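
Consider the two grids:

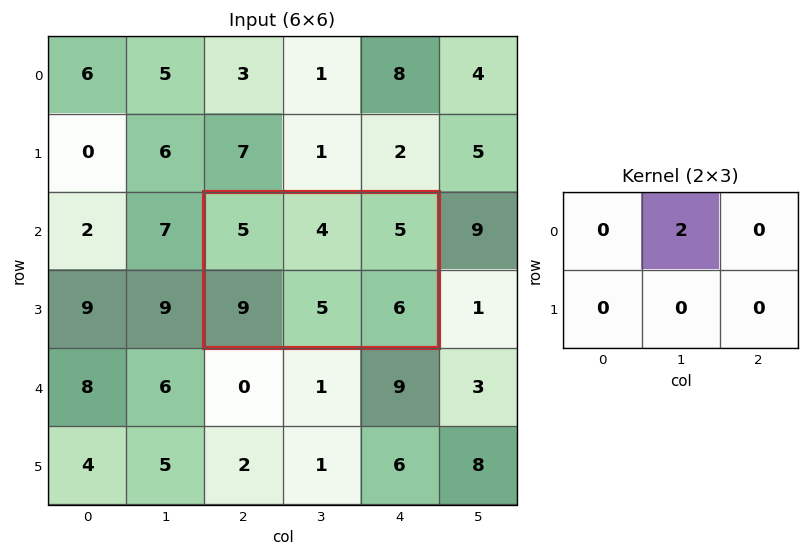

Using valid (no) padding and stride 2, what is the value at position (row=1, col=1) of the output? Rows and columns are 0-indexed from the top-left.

The receptive field on the input at this output position is [5 4 5 / 9 5 6]. Elementwise product with the kernel and sum: 4·2.

8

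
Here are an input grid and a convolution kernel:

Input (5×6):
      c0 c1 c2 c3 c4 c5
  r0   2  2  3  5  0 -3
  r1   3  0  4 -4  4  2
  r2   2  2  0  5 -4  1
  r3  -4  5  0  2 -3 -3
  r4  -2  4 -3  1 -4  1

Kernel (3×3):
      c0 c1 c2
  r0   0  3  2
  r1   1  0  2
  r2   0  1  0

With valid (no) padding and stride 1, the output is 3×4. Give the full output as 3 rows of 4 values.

25 11 32 -10
15 16 -10 20
6 16 2 -18

Output[0,0]: The receptive field on the input at this output position is [2 2 3 / 3 0 4 / 2 2 0]. Elementwise product with the kernel and sum: 2·3 + 3·2 + 3·1 + 4·2 + 2·1.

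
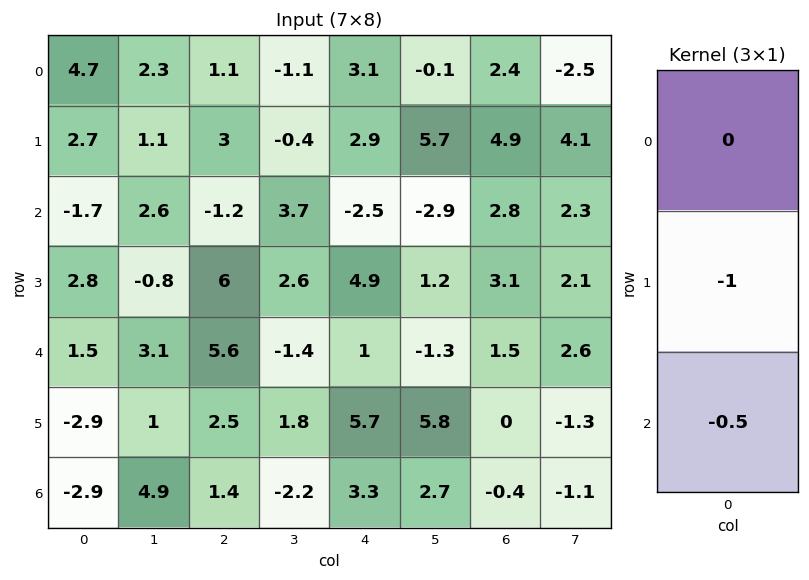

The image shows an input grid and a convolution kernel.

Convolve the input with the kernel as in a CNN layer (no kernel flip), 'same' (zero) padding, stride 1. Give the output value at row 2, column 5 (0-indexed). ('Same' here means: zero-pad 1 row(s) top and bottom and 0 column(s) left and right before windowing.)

2.3

The receptive field on the zero-padded input at this output position is [5.7 / -2.9 / 1.2]. Elementwise product with the kernel and sum: -2.9·-1 + 1.2·-0.5.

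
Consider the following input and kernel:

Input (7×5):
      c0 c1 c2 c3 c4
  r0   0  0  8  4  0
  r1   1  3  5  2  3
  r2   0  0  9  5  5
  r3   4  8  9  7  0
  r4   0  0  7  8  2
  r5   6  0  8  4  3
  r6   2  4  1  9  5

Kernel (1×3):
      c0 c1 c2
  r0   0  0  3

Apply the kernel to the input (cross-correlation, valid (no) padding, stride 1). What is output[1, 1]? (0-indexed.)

6

The receptive field on the input at this output position is [3 5 2]. Elementwise product with the kernel and sum: 2·3.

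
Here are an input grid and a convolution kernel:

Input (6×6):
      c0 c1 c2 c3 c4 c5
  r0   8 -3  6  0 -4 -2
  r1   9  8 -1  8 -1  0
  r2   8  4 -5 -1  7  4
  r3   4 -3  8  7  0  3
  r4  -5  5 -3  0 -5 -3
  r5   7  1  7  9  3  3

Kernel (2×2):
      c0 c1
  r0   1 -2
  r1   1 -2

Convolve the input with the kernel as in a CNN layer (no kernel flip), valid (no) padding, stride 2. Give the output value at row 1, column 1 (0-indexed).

The receptive field on the input at this output position is [-5 -1 / 8 7]. Elementwise product with the kernel and sum: -5·1 + -1·-2 + 8·1 + 7·-2.

-9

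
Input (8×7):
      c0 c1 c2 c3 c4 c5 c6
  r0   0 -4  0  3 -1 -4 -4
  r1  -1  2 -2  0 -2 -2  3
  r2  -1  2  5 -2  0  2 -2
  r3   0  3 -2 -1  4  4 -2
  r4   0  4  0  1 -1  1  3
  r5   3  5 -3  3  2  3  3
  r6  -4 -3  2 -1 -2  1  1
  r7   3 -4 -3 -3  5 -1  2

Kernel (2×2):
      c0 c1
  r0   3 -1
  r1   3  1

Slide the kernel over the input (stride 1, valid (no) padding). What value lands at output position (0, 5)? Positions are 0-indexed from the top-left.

The receptive field on the input at this output position is [-4 -4 / -2 3]. Elementwise product with the kernel and sum: -4·3 + -4·-1 + -2·3 + 3·1.

-11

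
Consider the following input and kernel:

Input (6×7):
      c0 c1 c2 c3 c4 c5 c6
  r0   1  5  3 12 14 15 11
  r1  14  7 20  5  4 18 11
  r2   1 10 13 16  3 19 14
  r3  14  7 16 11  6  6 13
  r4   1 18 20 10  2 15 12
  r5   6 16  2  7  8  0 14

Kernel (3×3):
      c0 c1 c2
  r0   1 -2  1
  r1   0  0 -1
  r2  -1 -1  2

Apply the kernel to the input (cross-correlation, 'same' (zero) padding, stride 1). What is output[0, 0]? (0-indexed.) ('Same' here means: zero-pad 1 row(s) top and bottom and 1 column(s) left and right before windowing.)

The receptive field on the zero-padded input at this output position is [0 0 0 / 0 1 5 / 0 14 7]. Elementwise product with the kernel and sum: 0·1 + 0·-2 + 0·1 + 5·-1 + 0·-1 + 14·-1 + 7·2.

-5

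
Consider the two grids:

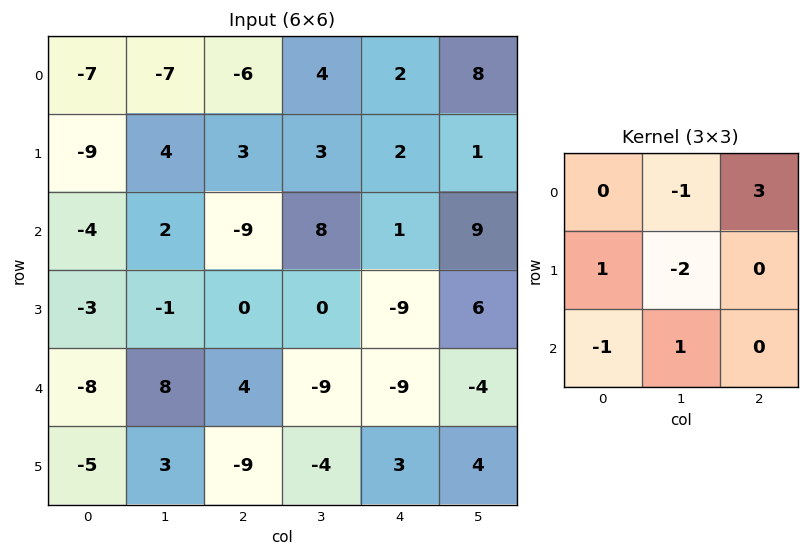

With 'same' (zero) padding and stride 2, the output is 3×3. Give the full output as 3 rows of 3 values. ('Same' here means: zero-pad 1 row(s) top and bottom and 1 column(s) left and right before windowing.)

Output[0,0]: The receptive field on the zero-padded input at this output position is [0 0 0 / 0 -7 -7 / 0 -9 4]. Elementwise product with the kernel and sum: 0·-1 + 0·3 + 0·1 + -7·-2 + 0·-1 + -9·1.
Output[0,1]: The receptive field on the zero-padded input at this output position is [0 0 0 / -7 -6 4 / 4 3 3]. Elementwise product with the kernel and sum: 0·-1 + 0·3 + -7·1 + -6·-2 + 4·-1 + 3·1.

5 4 -1
26 27 -2
11 -12 43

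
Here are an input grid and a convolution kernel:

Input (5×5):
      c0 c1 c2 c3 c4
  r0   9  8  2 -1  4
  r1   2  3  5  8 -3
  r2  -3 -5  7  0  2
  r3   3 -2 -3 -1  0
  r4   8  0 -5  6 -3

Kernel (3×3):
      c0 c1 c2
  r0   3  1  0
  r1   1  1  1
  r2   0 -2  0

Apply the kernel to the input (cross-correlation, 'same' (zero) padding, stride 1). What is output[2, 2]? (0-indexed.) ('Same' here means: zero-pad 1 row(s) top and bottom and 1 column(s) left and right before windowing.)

22

The receptive field on the zero-padded input at this output position is [3 5 8 / -5 7 0 / -2 -3 -1]. Elementwise product with the kernel and sum: 3·3 + 5·1 + -5·1 + 7·1 + 0·1 + -3·-2.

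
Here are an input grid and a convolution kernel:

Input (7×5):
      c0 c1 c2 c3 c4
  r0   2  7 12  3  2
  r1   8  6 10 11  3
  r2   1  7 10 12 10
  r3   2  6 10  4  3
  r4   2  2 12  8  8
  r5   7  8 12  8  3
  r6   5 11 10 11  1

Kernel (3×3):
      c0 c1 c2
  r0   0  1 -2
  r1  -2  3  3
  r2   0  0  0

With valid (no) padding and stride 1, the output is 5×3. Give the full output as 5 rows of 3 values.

15 57 21
35 40 51
31 16 -7
24 58 22
24 40 1

Output[0,0]: The receptive field on the input at this output position is [2 7 12 / 8 6 10 / 1 7 10]. Elementwise product with the kernel and sum: 7·1 + 12·-2 + 8·-2 + 6·3 + 10·3.
Output[0,1]: The receptive field on the input at this output position is [7 12 3 / 6 10 11 / 7 10 12]. Elementwise product with the kernel and sum: 12·1 + 3·-2 + 6·-2 + 10·3 + 11·3.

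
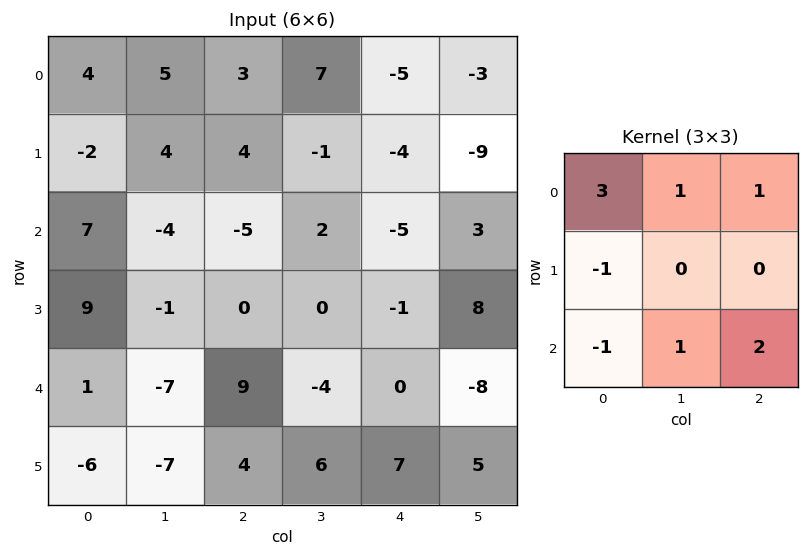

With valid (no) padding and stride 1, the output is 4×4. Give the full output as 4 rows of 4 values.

1 24 4 13
-15 20 10 -3
13 -6 -31 -8
32 27 6 22

Output[0,0]: The receptive field on the input at this output position is [4 5 3 / -2 4 4 / 7 -4 -5]. Elementwise product with the kernel and sum: 4·3 + 5·1 + 3·1 + -2·-1 + 7·-1 + -4·1 + -5·2.
Output[0,1]: The receptive field on the input at this output position is [5 3 7 / 4 4 -1 / -4 -5 2]. Elementwise product with the kernel and sum: 5·3 + 3·1 + 7·1 + 4·-1 + -4·-1 + -5·1 + 2·2.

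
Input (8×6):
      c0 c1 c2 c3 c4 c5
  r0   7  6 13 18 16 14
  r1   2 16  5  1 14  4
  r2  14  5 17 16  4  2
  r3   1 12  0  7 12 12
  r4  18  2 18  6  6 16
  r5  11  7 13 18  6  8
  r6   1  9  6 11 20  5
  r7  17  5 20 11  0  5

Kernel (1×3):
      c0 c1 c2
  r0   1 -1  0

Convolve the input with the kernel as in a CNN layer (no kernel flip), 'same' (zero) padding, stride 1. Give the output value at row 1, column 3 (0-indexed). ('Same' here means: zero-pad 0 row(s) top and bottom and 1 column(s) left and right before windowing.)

The receptive field on the zero-padded input at this output position is [5 1 14]. Elementwise product with the kernel and sum: 5·1 + 1·-1.

4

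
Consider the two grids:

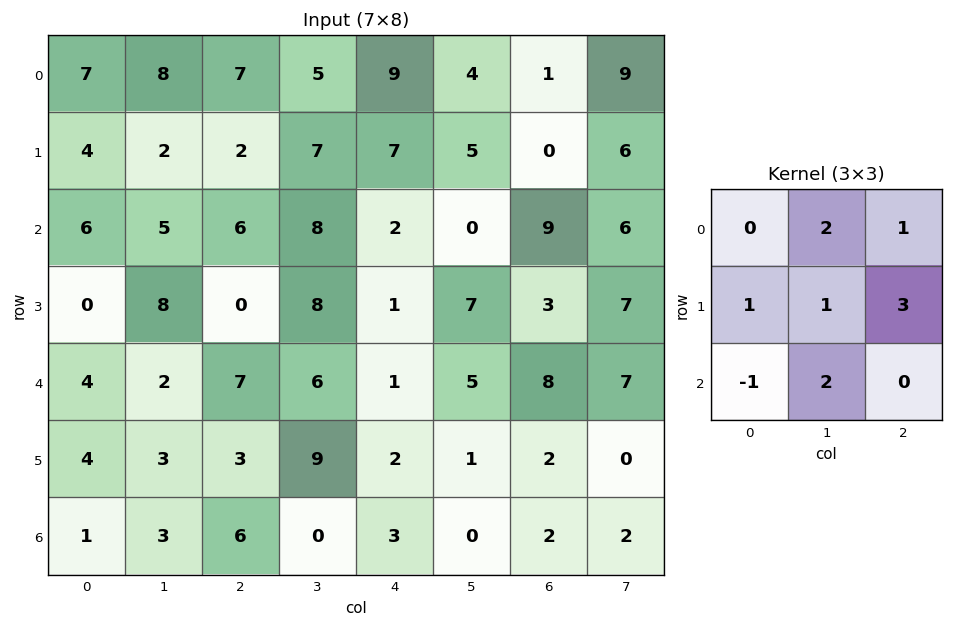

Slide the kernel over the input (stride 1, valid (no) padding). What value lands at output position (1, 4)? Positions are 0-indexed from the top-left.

52

The receptive field on the input at this output position is [7 5 0 / 2 0 9 / 1 7 3]. Elementwise product with the kernel and sum: 5·2 + 0·1 + 2·1 + 0·1 + 9·3 + 1·-1 + 7·2.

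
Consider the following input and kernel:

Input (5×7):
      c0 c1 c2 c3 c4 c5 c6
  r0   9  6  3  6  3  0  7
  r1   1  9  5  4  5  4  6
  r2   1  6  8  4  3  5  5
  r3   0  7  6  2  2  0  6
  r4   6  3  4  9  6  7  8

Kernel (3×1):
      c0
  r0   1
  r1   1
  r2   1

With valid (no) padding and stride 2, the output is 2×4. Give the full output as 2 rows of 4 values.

Output[0,0]: The receptive field on the input at this output position is [9 / 1 / 1]. Elementwise product with the kernel and sum: 9·1 + 1·1 + 1·1.

11 16 11 18
7 18 11 19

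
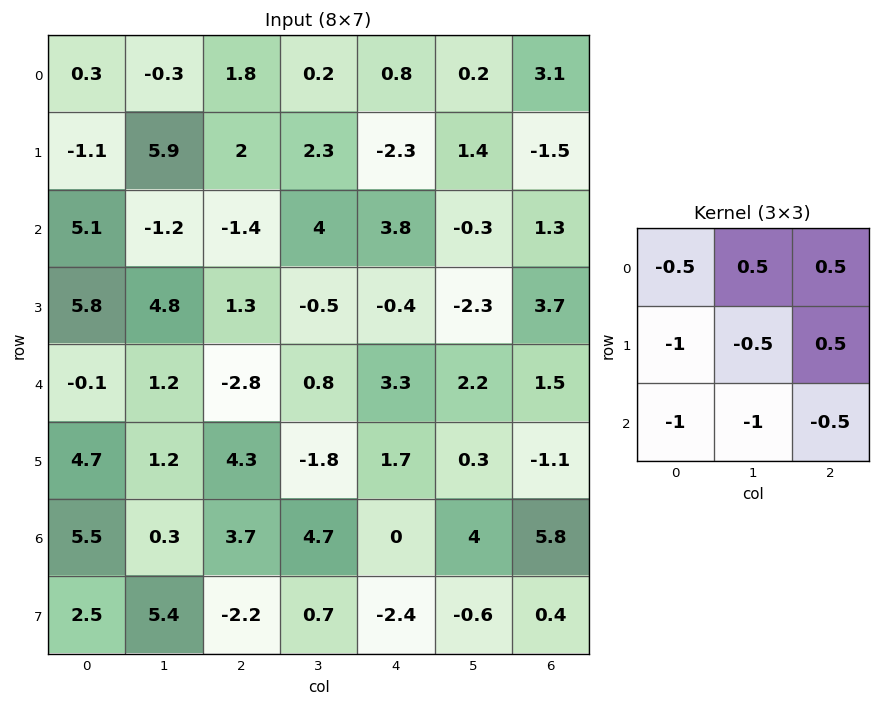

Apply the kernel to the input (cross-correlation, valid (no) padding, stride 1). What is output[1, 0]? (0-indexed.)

-11.95

The receptive field on the input at this output position is [-1.1 5.9 2 / 5.1 -1.2 -1.4 / 5.8 4.8 1.3]. Elementwise product with the kernel and sum: -1.1·-0.5 + 5.9·0.5 + 2·0.5 + 5.1·-1 + -1.2·-0.5 + -1.4·0.5 + 5.8·-1 + 4.8·-1 + 1.3·-0.5.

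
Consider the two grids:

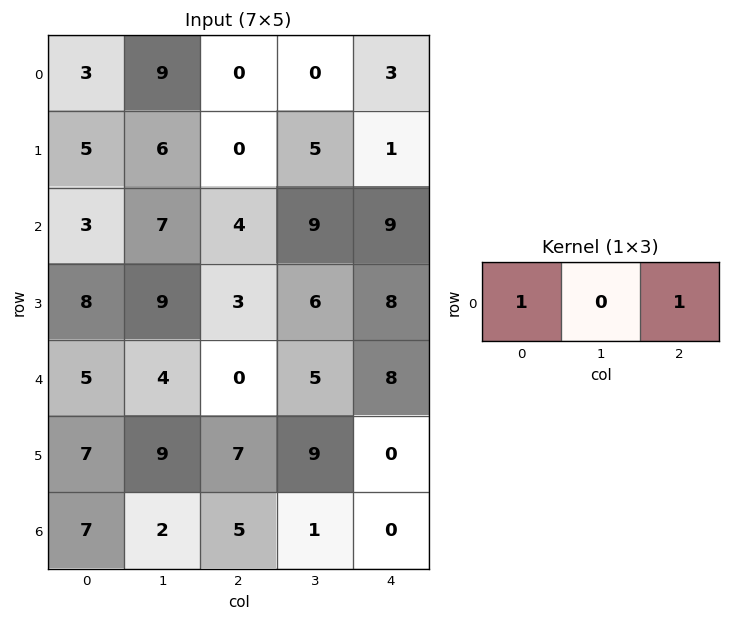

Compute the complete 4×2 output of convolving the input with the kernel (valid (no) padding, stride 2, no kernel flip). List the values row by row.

3 3
7 13
5 8
12 5

Output[0,0]: The receptive field on the input at this output position is [3 9 0]. Elementwise product with the kernel and sum: 3·1 + 0·1.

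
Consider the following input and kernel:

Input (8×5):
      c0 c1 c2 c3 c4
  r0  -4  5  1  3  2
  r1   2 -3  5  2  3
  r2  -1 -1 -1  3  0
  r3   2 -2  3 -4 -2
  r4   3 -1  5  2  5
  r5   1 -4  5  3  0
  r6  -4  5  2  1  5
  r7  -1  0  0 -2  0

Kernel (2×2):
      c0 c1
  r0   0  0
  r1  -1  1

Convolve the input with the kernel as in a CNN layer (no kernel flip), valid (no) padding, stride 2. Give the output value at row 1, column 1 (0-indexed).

The receptive field on the input at this output position is [-1 3 / 3 -4]. Elementwise product with the kernel and sum: 3·-1 + -4·1.

-7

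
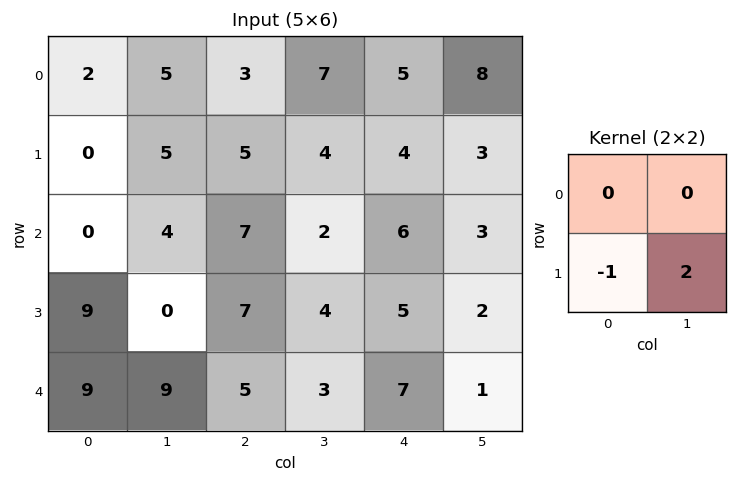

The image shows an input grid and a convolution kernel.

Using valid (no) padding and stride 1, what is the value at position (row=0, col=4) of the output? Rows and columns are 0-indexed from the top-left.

2

The receptive field on the input at this output position is [5 8 / 4 3]. Elementwise product with the kernel and sum: 4·-1 + 3·2.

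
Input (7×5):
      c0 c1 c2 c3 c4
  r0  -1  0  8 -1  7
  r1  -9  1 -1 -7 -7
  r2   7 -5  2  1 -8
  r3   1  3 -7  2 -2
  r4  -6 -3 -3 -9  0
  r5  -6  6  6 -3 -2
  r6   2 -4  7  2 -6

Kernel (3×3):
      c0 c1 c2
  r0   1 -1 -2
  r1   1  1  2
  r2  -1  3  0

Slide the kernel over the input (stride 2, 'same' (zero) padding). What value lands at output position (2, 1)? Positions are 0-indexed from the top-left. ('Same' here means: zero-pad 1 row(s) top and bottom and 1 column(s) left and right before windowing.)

The receptive field on the zero-padded input at this output position is [3 -7 2 / -3 -3 -9 / 6 6 -3]. Elementwise product with the kernel and sum: 3·1 + -7·-1 + 2·-2 + -3·1 + -3·1 + -9·2 + 6·-1 + 6·3.

-6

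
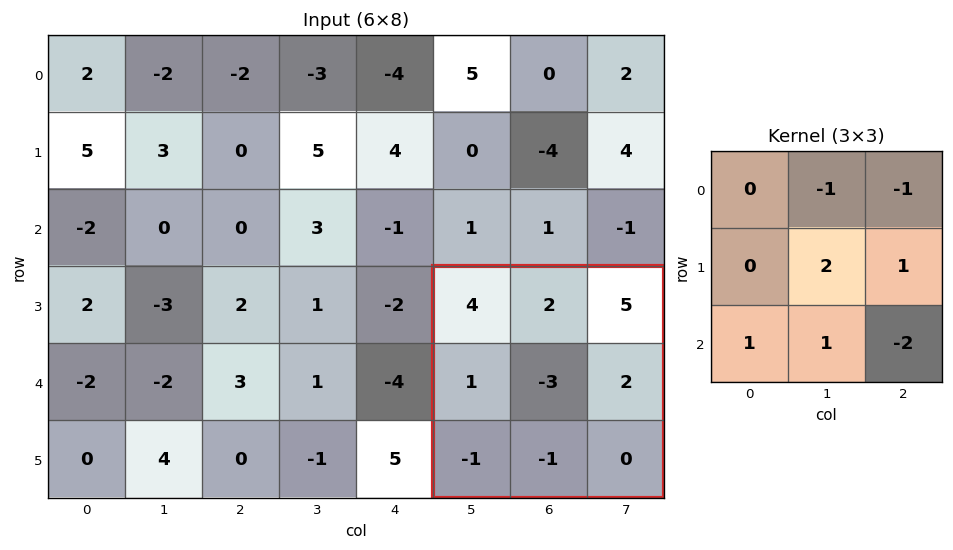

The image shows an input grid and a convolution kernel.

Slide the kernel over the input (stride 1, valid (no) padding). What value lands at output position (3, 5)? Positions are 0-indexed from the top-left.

-13

The receptive field on the input at this output position is [4 2 5 / 1 -3 2 / -1 -1 0]. Elementwise product with the kernel and sum: 2·-1 + 5·-1 + -3·2 + 2·1 + -1·1 + -1·1 + 0·-2.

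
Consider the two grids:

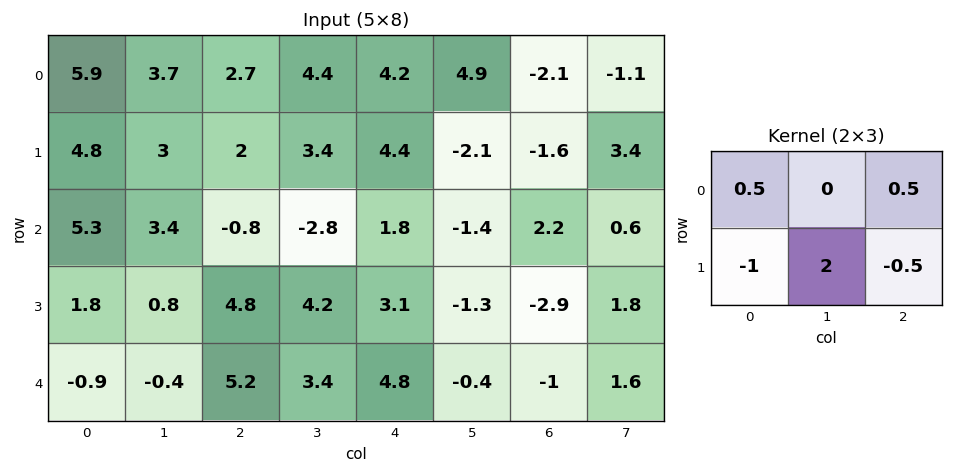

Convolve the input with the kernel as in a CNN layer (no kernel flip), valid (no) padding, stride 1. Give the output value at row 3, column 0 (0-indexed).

0.8

The receptive field on the input at this output position is [1.8 0.8 4.8 / -0.9 -0.4 5.2]. Elementwise product with the kernel and sum: 1.8·0.5 + 4.8·0.5 + -0.9·-1 + -0.4·2 + 5.2·-0.5.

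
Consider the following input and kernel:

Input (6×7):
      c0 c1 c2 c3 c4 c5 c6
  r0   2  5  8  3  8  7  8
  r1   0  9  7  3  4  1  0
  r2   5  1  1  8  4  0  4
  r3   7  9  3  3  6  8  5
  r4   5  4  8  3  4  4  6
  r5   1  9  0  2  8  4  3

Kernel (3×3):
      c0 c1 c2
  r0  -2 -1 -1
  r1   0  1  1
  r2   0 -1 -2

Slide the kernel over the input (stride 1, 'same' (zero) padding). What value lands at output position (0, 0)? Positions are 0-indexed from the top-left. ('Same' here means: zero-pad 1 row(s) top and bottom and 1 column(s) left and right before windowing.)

-11

The receptive field on the zero-padded input at this output position is [0 0 0 / 0 2 5 / 0 0 9]. Elementwise product with the kernel and sum: 0·-2 + 0·-1 + 0·-1 + 2·1 + 5·1 + 0·-1 + 9·-2.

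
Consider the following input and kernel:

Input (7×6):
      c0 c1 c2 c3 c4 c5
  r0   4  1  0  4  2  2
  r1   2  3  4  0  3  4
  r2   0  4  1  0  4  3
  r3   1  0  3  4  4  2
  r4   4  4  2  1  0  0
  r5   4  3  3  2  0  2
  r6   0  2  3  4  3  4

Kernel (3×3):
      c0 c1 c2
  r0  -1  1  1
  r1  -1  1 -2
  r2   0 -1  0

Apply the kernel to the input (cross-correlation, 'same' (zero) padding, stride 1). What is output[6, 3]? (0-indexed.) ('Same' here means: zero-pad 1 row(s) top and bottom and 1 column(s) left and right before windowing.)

The receptive field on the zero-padded input at this output position is [3 2 0 / 3 4 3 / 0 0 0]. Elementwise product with the kernel and sum: 3·-1 + 2·1 + 0·1 + 3·-1 + 4·1 + 3·-2 + 0·-1.

-6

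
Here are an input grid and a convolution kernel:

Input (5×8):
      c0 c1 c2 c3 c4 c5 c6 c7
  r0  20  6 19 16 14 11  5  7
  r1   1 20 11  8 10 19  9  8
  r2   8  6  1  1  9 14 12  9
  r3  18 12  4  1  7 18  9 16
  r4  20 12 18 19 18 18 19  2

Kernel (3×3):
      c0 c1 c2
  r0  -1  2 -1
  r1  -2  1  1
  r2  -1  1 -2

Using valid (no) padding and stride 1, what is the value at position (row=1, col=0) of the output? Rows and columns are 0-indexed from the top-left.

5

The receptive field on the input at this output position is [1 20 11 / 8 6 1 / 18 12 4]. Elementwise product with the kernel and sum: 1·-1 + 20·2 + 11·-1 + 8·-2 + 6·1 + 1·1 + 18·-1 + 12·1 + 4·-2.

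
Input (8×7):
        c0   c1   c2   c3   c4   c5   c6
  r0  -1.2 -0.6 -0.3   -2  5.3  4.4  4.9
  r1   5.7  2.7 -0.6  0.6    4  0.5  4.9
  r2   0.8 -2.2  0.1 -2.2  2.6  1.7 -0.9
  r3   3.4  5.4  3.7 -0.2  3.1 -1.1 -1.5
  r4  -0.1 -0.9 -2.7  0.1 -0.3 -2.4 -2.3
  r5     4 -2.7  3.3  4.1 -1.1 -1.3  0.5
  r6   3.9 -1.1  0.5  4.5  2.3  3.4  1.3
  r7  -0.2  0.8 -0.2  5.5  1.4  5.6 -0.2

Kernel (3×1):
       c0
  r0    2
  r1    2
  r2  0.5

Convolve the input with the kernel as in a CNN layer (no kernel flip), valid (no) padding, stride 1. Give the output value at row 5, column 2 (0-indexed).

The receptive field on the input at this output position is [3.3 / 0.5 / -0.2]. Elementwise product with the kernel and sum: 3.3·2 + 0.5·2 + -0.2·0.5.

7.5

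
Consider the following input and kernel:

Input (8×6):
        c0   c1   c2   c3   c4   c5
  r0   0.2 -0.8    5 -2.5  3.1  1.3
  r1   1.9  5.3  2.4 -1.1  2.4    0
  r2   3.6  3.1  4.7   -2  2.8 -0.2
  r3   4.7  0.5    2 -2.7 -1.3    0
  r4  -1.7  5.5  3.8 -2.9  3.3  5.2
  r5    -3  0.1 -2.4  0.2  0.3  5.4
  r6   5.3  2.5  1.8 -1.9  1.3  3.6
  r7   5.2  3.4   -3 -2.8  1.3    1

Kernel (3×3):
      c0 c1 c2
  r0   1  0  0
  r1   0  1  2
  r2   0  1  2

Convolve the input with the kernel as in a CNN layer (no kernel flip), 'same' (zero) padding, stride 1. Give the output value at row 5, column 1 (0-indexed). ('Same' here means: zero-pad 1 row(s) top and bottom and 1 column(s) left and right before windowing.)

-0.3

The receptive field on the zero-padded input at this output position is [-1.7 5.5 3.8 / -3 0.1 -2.4 / 5.3 2.5 1.8]. Elementwise product with the kernel and sum: -1.7·1 + 0.1·1 + -2.4·2 + 2.5·1 + 1.8·2.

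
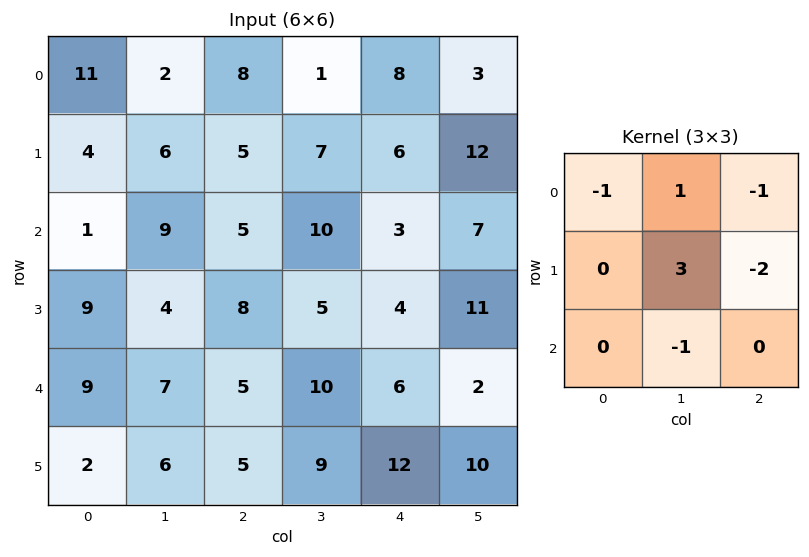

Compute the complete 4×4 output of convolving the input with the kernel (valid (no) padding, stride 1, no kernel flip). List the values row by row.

-18 1 -16 -5
10 -21 15 -22
-8 -5 -1 -30
-8 -11 2 -10

Output[0,0]: The receptive field on the input at this output position is [11 2 8 / 4 6 5 / 1 9 5]. Elementwise product with the kernel and sum: 11·-1 + 2·1 + 8·-1 + 6·3 + 5·-2 + 9·-1.
Output[0,1]: The receptive field on the input at this output position is [2 8 1 / 6 5 7 / 9 5 10]. Elementwise product with the kernel and sum: 2·-1 + 8·1 + 1·-1 + 5·3 + 7·-2 + 5·-1.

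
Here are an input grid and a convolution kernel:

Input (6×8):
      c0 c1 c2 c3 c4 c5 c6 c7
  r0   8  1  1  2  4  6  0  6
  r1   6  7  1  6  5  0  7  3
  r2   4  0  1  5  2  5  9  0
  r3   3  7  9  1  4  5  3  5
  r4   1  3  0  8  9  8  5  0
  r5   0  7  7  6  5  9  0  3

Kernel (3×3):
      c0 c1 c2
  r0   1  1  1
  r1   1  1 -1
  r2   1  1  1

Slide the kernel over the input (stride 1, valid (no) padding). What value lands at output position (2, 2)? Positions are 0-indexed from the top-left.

The receptive field on the input at this output position is [1 5 2 / 9 1 4 / 0 8 9]. Elementwise product with the kernel and sum: 1·1 + 5·1 + 2·1 + 9·1 + 1·1 + 4·-1 + 0·1 + 8·1 + 9·1.

31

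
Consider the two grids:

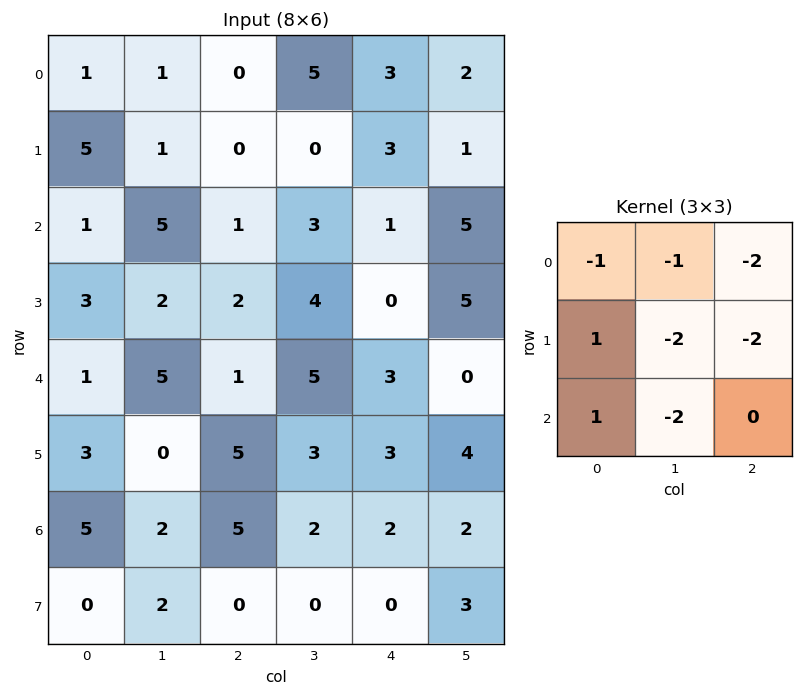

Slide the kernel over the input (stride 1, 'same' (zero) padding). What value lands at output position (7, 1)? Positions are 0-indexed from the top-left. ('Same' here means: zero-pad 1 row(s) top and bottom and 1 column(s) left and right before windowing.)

-21

The receptive field on the zero-padded input at this output position is [5 2 5 / 0 2 0 / 0 0 0]. Elementwise product with the kernel and sum: 5·-1 + 2·-1 + 5·-2 + 0·1 + 2·-2 + 0·-2 + 0·1 + 0·-2.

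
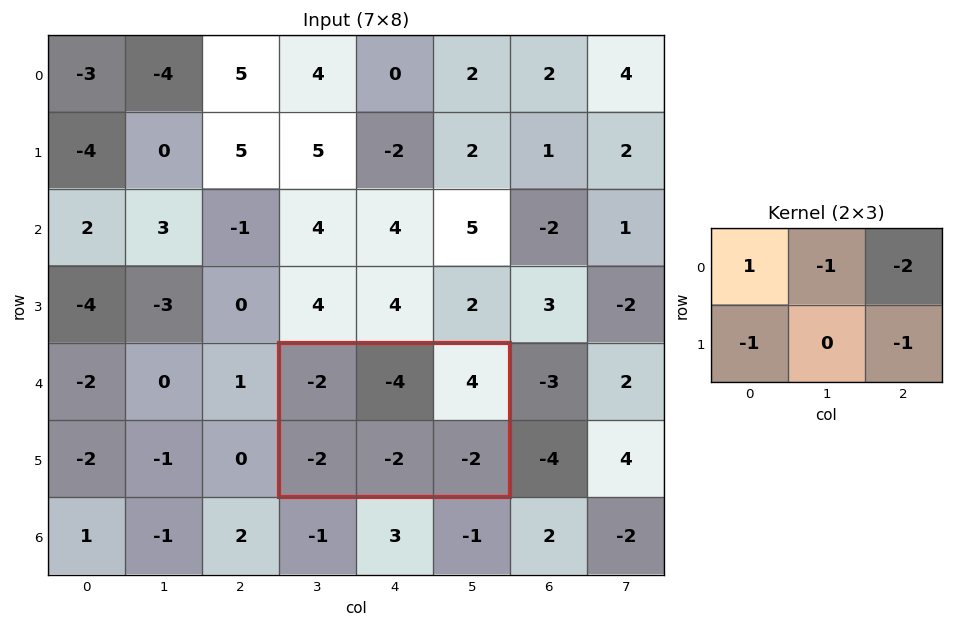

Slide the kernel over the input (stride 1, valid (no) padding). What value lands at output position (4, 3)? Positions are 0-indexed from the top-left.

-2

The receptive field on the input at this output position is [-2 -4 4 / -2 -2 -2]. Elementwise product with the kernel and sum: -2·1 + -4·-1 + 4·-2 + -2·-1 + -2·-1.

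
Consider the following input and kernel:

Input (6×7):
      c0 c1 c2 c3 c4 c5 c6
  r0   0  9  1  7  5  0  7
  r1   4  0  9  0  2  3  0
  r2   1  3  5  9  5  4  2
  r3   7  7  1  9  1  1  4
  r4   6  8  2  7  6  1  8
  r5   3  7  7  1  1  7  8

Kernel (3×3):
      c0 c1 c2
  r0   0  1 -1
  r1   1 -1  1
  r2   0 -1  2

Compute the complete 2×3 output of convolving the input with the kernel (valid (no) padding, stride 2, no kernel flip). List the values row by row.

28 14 -8
-5 2 21

Output[0,0]: The receptive field on the input at this output position is [0 9 1 / 4 0 9 / 1 3 5]. Elementwise product with the kernel and sum: 9·1 + 1·-1 + 4·1 + 0·-1 + 9·1 + 3·-1 + 5·2.
Output[0,1]: The receptive field on the input at this output position is [1 7 5 / 9 0 2 / 5 9 5]. Elementwise product with the kernel and sum: 7·1 + 5·-1 + 9·1 + 0·-1 + 2·1 + 9·-1 + 5·2.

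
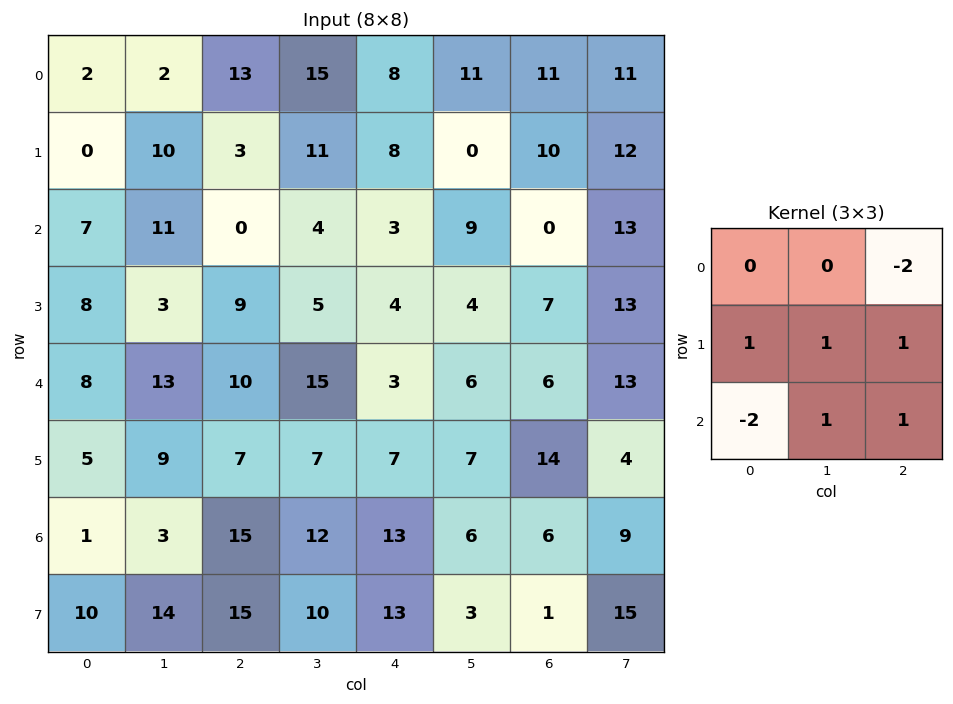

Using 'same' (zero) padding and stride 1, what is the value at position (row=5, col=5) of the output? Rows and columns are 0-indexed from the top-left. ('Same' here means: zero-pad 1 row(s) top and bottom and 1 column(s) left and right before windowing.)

The receptive field on the zero-padded input at this output position is [3 6 6 / 7 7 14 / 13 6 6]. Elementwise product with the kernel and sum: 6·-2 + 7·1 + 7·1 + 14·1 + 13·-2 + 6·1 + 6·1.

2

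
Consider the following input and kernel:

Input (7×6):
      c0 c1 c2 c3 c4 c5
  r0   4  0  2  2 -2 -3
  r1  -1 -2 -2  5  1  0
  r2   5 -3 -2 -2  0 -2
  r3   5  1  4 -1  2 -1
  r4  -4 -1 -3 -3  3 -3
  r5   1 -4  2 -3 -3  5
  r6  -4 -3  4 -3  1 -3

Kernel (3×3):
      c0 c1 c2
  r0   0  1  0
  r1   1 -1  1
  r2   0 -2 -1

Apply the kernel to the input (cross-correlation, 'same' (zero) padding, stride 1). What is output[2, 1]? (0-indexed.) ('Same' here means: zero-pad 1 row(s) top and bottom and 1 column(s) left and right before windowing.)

The receptive field on the zero-padded input at this output position is [-1 -2 -2 / 5 -3 -2 / 5 1 4]. Elementwise product with the kernel and sum: -2·1 + 5·1 + -3·-1 + -2·1 + 1·-2 + 4·-1.

-2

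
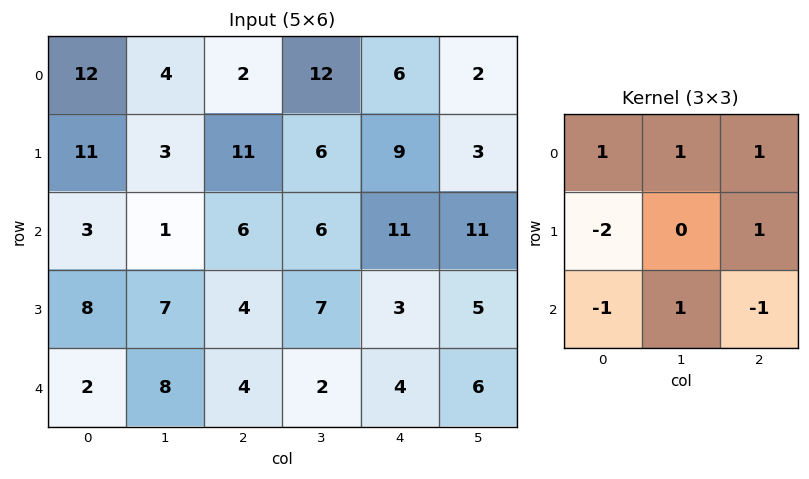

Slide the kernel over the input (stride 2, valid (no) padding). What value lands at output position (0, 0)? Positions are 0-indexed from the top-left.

The receptive field on the input at this output position is [12 4 2 / 11 3 11 / 3 1 6]. Elementwise product with the kernel and sum: 12·1 + 4·1 + 2·1 + 11·-2 + 11·1 + 3·-1 + 1·1 + 6·-1.

-1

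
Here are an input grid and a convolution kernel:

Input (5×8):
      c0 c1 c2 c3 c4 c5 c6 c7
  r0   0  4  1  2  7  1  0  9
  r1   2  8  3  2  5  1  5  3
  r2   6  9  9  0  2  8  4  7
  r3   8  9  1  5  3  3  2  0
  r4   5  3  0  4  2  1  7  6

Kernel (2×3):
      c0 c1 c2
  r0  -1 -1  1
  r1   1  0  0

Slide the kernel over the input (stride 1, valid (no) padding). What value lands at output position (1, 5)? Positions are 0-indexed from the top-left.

5

The receptive field on the input at this output position is [1 5 3 / 8 4 7]. Elementwise product with the kernel and sum: 1·-1 + 5·-1 + 3·1 + 8·1.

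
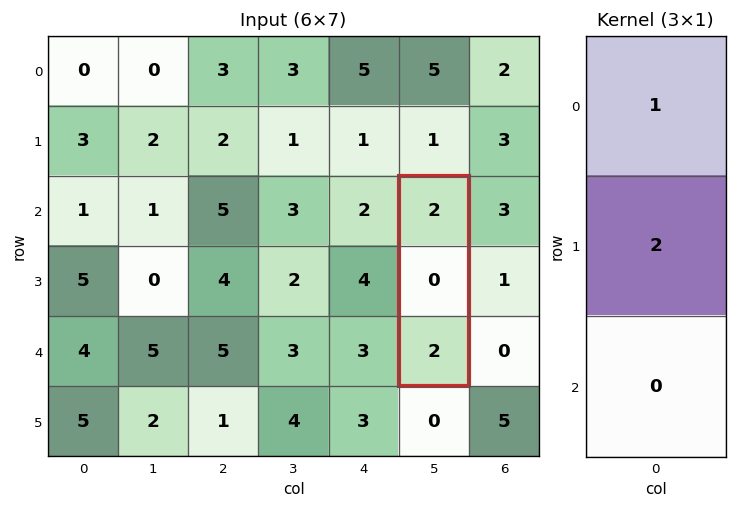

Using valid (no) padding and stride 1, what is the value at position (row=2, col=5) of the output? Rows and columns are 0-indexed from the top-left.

The receptive field on the input at this output position is [2 / 0 / 2]. Elementwise product with the kernel and sum: 2·1 + 0·2.

2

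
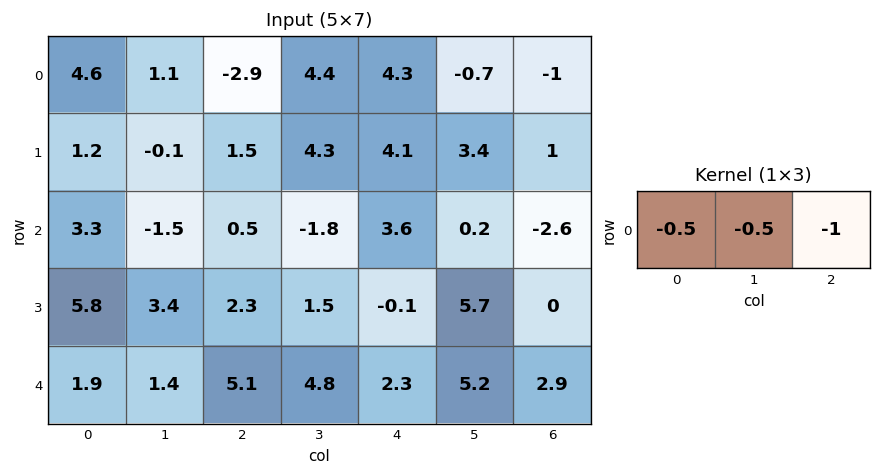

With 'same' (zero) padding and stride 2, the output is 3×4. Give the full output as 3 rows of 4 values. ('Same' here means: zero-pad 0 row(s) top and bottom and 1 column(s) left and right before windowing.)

-3.4 -3.5 -3.65 0.85
-0.15 2.3 -1.1 1.2
-2.35 -8.05 -8.75 -4.05

Output[0,0]: The receptive field on the zero-padded input at this output position is [0 4.6 1.1]. Elementwise product with the kernel and sum: 0·-0.5 + 4.6·-0.5 + 1.1·-1.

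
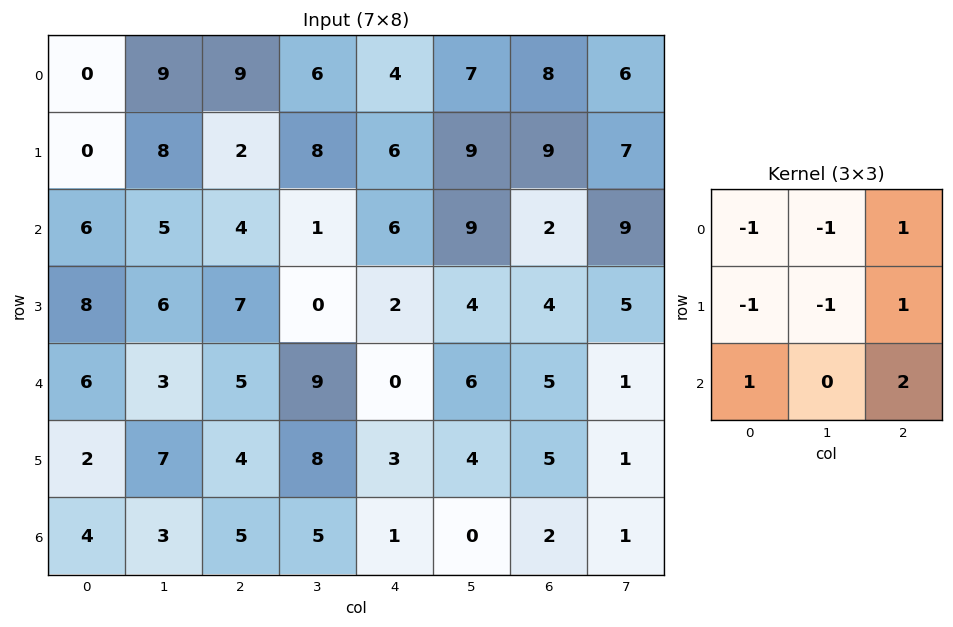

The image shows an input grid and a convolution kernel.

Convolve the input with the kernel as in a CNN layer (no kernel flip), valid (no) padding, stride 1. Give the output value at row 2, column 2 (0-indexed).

1

The receptive field on the input at this output position is [4 1 6 / 7 0 2 / 5 9 0]. Elementwise product with the kernel and sum: 4·-1 + 1·-1 + 6·1 + 7·-1 + 0·-1 + 2·1 + 5·1 + 0·2.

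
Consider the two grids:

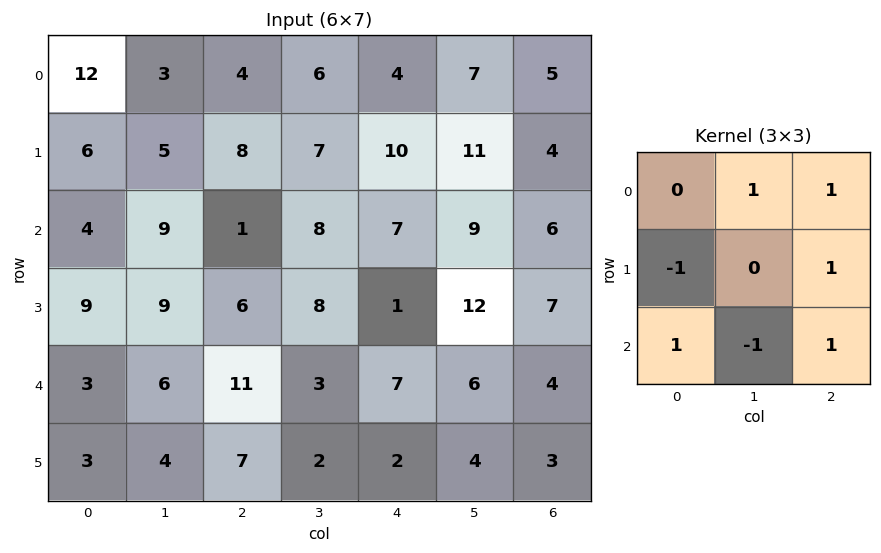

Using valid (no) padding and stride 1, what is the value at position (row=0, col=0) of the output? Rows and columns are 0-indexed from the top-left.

5

The receptive field on the input at this output position is [12 3 4 / 6 5 8 / 4 9 1]. Elementwise product with the kernel and sum: 3·1 + 4·1 + 6·-1 + 8·1 + 4·1 + 9·-1 + 1·1.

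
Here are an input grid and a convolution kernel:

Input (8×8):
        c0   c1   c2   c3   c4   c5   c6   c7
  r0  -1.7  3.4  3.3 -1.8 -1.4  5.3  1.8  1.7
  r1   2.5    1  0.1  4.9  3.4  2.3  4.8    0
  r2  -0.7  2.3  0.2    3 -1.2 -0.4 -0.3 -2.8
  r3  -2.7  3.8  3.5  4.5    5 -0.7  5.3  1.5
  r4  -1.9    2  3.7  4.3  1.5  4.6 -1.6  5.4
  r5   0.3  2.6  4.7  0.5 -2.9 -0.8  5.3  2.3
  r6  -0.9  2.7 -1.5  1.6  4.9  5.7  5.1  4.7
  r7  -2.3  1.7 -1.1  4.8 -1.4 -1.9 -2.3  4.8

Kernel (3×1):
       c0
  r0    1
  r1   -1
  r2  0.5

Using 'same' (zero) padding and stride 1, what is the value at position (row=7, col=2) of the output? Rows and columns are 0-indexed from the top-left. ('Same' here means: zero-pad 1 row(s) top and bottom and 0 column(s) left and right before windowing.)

The receptive field on the zero-padded input at this output position is [-1.5 / -1.1 / 0]. Elementwise product with the kernel and sum: -1.5·1 + -1.1·-1 + 0·0.5.

-0.4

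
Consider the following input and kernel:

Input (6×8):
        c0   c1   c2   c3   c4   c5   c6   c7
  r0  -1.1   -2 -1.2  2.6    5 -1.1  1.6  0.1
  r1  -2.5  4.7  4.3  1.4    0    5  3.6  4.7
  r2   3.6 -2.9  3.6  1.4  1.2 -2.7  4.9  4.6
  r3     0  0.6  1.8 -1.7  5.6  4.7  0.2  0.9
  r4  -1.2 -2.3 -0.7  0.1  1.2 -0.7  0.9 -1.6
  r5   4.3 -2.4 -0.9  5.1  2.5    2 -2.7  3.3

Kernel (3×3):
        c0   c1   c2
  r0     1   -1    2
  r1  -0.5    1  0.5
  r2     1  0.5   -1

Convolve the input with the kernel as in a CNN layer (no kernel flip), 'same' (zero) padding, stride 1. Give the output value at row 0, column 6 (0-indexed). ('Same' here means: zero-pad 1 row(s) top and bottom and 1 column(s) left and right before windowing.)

The receptive field on the zero-padded input at this output position is [0 0 0 / -1.1 1.6 0.1 / 5 3.6 4.7]. Elementwise product with the kernel and sum: 0·1 + 0·-1 + 0·2 + -1.1·-0.5 + 1.6·1 + 0.1·0.5 + 5·1 + 3.6·0.5 + 4.7·-1.

4.3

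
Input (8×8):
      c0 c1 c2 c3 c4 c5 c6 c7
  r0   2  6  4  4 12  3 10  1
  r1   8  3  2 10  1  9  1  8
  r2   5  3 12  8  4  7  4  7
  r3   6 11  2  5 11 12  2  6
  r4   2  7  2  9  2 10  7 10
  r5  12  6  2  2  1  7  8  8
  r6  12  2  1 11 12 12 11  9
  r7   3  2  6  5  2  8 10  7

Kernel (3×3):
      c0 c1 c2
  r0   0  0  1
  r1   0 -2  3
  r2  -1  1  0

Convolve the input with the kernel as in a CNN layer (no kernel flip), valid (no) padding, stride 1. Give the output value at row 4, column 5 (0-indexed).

The receptive field on the input at this output position is [10 7 10 / 7 8 8 / 12 11 9]. Elementwise product with the kernel and sum: 10·1 + 8·-2 + 8·3 + 12·-1 + 11·1.

17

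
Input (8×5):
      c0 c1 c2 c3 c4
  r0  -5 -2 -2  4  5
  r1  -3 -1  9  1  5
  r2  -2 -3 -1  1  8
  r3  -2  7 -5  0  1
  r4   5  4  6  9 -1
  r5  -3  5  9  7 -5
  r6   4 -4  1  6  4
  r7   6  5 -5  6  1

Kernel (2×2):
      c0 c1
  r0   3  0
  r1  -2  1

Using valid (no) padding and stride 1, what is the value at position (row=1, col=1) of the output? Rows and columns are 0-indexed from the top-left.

2

The receptive field on the input at this output position is [-1 9 / -3 -1]. Elementwise product with the kernel and sum: -1·3 + -3·-2 + -1·1.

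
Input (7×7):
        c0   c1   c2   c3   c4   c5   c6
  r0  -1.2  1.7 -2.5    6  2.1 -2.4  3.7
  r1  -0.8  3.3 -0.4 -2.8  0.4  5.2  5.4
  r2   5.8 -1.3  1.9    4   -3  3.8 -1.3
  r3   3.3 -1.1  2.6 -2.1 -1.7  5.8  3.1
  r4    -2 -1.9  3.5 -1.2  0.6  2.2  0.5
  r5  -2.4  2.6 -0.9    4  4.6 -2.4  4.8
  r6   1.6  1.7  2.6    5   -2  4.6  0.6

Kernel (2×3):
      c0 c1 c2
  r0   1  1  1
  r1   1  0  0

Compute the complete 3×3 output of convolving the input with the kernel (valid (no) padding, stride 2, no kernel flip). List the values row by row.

-2.8 5.2 3.8
9.7 5.5 -2.2
-2.8 2 7.9

Output[0,0]: The receptive field on the input at this output position is [-1.2 1.7 -2.5 / -0.8 3.3 -0.4]. Elementwise product with the kernel and sum: -1.2·1 + 1.7·1 + -2.5·1 + -0.8·1.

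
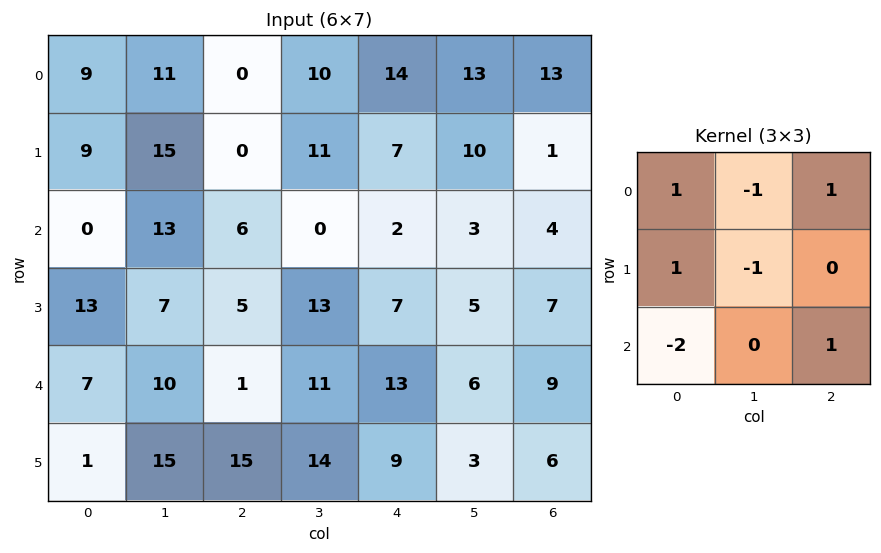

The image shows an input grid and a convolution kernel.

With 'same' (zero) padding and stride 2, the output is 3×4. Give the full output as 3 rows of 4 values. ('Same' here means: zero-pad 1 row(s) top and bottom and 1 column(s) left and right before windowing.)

Output[0,0]: The receptive field on the zero-padded input at this output position is [0 0 0 / 0 9 11 / 0 9 15]. Elementwise product with the kernel and sum: 0·1 + 0·-1 + 0·1 + 0·1 + 9·-1 + 0·-2 + 15·1.
Output[0,1]: The receptive field on the zero-padded input at this output position is [0 0 0 / 11 0 10 / 15 0 11]. Elementwise product with the kernel and sum: 0·1 + 0·-1 + 0·1 + 11·1 + 0·-1 + 15·-2 + 11·1.

6 -8 -16 -20
13 32 -9 -2
2 8 -16 -11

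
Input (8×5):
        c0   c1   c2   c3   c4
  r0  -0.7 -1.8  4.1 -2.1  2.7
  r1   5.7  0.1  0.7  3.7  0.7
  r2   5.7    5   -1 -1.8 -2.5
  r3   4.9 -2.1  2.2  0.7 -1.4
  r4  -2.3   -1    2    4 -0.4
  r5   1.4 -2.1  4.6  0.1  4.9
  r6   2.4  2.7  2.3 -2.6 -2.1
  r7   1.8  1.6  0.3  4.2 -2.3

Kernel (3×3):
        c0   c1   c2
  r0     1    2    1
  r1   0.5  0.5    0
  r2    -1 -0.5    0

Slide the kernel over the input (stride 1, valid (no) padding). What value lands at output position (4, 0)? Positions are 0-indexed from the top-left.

-6.4

The receptive field on the input at this output position is [-2.3 -1 2 / 1.4 -2.1 4.6 / 2.4 2.7 2.3]. Elementwise product with the kernel and sum: -2.3·1 + -1·2 + 2·1 + 1.4·0.5 + -2.1·0.5 + 2.4·-1 + 2.7·-0.5.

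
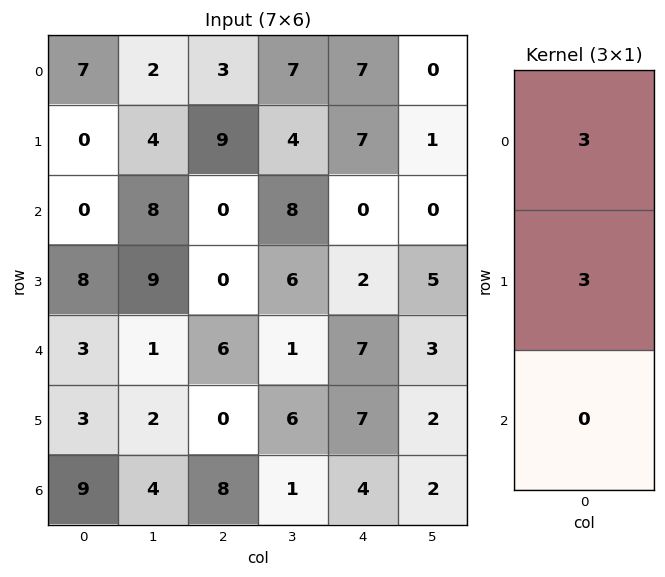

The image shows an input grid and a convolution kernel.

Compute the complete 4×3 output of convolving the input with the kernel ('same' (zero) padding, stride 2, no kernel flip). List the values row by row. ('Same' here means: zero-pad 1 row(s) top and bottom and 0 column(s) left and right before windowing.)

Output[0,0]: The receptive field on the zero-padded input at this output position is [0 / 7 / 0]. Elementwise product with the kernel and sum: 0·3 + 7·3.
Output[0,1]: The receptive field on the zero-padded input at this output position is [0 / 3 / 9]. Elementwise product with the kernel and sum: 0·3 + 3·3.

21 9 21
0 27 21
33 18 27
36 24 33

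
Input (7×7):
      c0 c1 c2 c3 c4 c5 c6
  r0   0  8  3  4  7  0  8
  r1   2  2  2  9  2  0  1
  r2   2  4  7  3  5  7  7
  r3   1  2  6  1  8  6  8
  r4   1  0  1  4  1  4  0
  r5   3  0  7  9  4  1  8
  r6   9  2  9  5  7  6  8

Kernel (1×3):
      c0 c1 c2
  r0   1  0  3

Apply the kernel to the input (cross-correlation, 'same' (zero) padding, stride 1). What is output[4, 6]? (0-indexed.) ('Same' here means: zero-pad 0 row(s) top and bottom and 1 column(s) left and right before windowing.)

The receptive field on the zero-padded input at this output position is [4 0 0]. Elementwise product with the kernel and sum: 4·1 + 0·3.

4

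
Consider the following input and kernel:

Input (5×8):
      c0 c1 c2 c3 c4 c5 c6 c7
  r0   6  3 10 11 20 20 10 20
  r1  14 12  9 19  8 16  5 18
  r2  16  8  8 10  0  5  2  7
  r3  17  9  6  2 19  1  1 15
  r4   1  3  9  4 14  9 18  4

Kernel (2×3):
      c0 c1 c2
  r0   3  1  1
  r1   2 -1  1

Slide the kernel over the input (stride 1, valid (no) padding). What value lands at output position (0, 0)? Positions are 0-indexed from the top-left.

56

The receptive field on the input at this output position is [6 3 10 / 14 12 9]. Elementwise product with the kernel and sum: 6·3 + 3·1 + 10·1 + 14·2 + 12·-1 + 9·1.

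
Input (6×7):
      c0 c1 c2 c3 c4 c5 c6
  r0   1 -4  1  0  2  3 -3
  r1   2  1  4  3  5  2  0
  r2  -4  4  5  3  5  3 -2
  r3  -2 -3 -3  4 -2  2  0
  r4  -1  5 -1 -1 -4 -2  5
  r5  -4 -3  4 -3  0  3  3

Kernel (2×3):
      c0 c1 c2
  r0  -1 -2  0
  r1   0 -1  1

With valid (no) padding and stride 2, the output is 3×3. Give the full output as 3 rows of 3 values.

Output[0,0]: The receptive field on the input at this output position is [1 -4 1 / 2 1 4]. Elementwise product with the kernel and sum: 1·-1 + -4·-2 + 1·-1 + 4·1.
Output[0,1]: The receptive field on the input at this output position is [1 0 2 / 4 3 5]. Elementwise product with the kernel and sum: 1·-1 + 0·-2 + 3·-1 + 5·1.

10 1 -10
-4 -17 -13
-2 6 8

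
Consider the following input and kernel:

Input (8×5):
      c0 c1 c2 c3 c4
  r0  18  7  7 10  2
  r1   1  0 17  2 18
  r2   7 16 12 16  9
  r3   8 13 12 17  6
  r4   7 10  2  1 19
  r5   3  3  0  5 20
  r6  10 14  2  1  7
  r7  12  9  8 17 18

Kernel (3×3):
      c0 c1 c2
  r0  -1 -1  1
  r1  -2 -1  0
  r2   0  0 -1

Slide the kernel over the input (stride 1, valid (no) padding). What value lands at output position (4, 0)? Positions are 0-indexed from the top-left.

The receptive field on the input at this output position is [7 10 2 / 3 3 0 / 10 14 2]. Elementwise product with the kernel and sum: 7·-1 + 10·-1 + 2·1 + 3·-2 + 3·-1 + 2·-1.

-26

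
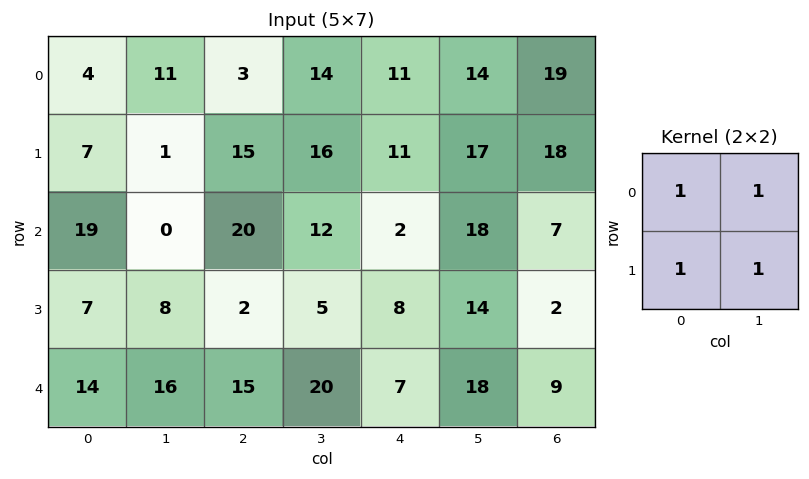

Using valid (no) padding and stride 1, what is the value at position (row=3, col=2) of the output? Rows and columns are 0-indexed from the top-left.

The receptive field on the input at this output position is [2 5 / 15 20]. Elementwise product with the kernel and sum: 2·1 + 5·1 + 15·1 + 20·1.

42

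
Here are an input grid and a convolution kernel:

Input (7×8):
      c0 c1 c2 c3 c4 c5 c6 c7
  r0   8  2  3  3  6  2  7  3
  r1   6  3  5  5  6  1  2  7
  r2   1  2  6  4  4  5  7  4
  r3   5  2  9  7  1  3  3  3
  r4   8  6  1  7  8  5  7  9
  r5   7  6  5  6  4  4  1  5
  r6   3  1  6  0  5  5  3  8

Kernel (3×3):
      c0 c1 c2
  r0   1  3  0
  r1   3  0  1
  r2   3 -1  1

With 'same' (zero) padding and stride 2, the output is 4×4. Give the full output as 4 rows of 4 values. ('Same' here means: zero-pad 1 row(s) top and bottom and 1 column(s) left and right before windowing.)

-1 18 21 17
17 32 63 35
20 73 54 52
22 24 23 30

Output[0,0]: The receptive field on the zero-padded input at this output position is [0 0 0 / 0 8 2 / 0 6 3]. Elementwise product with the kernel and sum: 0·1 + 0·3 + 0·3 + 2·1 + 0·3 + 6·-1 + 3·1.
Output[0,1]: The receptive field on the zero-padded input at this output position is [0 0 0 / 2 3 3 / 3 5 5]. Elementwise product with the kernel and sum: 0·1 + 0·3 + 2·3 + 3·1 + 3·3 + 5·-1 + 5·1.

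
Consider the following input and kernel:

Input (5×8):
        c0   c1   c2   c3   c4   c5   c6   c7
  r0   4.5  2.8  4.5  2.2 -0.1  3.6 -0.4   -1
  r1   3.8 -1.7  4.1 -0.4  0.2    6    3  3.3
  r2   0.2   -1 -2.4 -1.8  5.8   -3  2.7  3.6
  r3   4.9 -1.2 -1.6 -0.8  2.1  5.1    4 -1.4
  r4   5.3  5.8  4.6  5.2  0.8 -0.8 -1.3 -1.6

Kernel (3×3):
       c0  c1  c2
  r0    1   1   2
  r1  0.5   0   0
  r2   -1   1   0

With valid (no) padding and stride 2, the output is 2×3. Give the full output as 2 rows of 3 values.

Output[0,0]: The receptive field on the input at this output position is [4.5 2.8 4.5 / 3.8 -1.7 4.1 / 0.2 -1 -2.4]. Elementwise product with the kernel and sum: 4.5·1 + 2.8·1 + 4.5·2 + 3.8·0.5 + 0.2·-1 + -1·1.

17 9.15 -6
-2.65 7.2 7.65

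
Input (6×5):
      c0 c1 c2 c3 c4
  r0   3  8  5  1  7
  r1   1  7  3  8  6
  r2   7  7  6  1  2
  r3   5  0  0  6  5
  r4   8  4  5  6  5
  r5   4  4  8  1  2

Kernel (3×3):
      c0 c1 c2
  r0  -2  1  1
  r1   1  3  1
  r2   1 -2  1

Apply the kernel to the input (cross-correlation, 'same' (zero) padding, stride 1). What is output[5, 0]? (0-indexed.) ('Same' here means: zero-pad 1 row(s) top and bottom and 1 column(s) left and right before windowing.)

28

The receptive field on the zero-padded input at this output position is [0 8 4 / 0 4 4 / 0 0 0]. Elementwise product with the kernel and sum: 0·-2 + 8·1 + 4·1 + 0·1 + 4·3 + 4·1 + 0·1 + 0·-2 + 0·1.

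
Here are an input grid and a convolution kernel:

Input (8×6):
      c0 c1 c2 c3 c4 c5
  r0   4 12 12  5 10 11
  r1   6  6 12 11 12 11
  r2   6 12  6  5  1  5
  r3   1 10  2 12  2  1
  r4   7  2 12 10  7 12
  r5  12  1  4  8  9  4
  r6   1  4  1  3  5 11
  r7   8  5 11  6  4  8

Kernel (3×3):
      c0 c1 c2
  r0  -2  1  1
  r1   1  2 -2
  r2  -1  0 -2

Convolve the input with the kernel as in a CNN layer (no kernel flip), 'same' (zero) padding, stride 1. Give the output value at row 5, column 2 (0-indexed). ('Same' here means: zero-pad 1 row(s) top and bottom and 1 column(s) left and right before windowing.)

The receptive field on the zero-padded input at this output position is [2 12 10 / 1 4 8 / 4 1 3]. Elementwise product with the kernel and sum: 2·-2 + 12·1 + 10·1 + 1·1 + 4·2 + 8·-2 + 4·-1 + 3·-2.

1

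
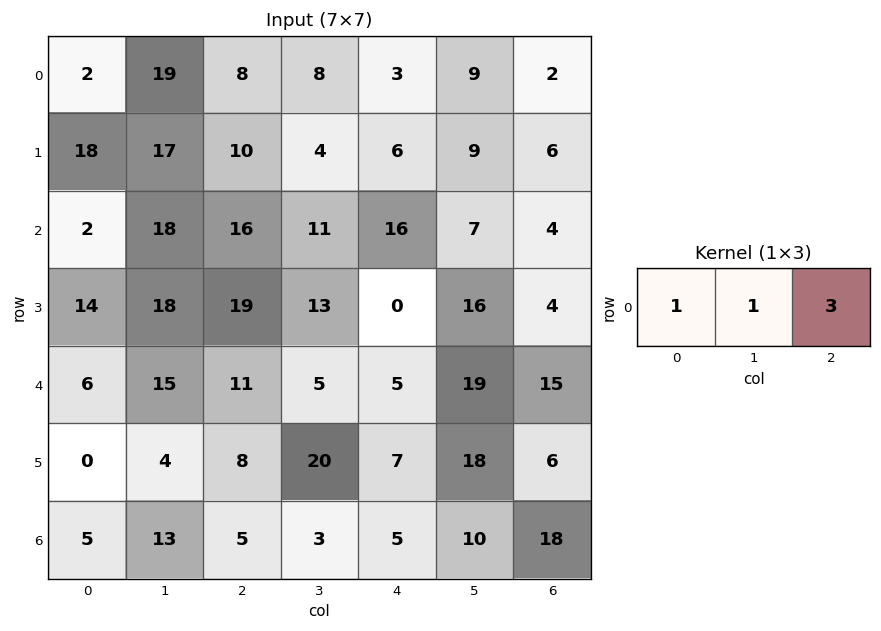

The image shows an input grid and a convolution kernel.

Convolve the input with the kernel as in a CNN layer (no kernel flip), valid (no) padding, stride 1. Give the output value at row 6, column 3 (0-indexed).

38

The receptive field on the input at this output position is [3 5 10]. Elementwise product with the kernel and sum: 3·1 + 5·1 + 10·3.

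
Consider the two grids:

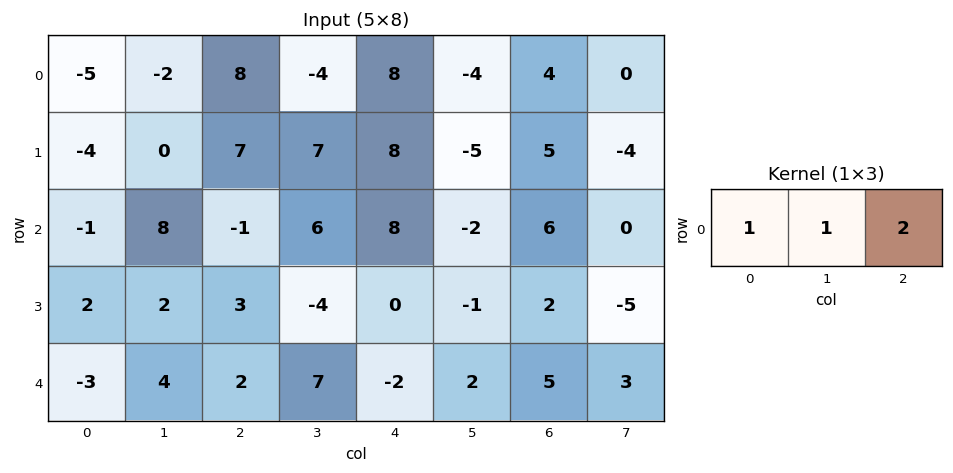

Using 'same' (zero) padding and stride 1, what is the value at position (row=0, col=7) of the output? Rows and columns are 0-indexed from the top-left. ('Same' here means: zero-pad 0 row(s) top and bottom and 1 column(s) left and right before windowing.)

4

The receptive field on the zero-padded input at this output position is [4 0 0]. Elementwise product with the kernel and sum: 4·1 + 0·1 + 0·2.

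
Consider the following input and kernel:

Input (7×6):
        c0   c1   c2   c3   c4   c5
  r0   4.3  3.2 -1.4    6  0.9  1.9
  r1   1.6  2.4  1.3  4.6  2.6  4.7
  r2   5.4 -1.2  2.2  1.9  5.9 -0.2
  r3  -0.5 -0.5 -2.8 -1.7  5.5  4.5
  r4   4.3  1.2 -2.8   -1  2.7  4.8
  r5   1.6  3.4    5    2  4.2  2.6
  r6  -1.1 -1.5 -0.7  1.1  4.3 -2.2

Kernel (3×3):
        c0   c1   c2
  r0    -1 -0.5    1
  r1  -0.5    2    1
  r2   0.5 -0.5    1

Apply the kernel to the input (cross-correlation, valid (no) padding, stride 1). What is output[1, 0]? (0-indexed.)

The receptive field on the input at this output position is [1.6 2.4 1.3 / 5.4 -1.2 2.2 / -0.5 -0.5 -2.8]. Elementwise product with the kernel and sum: 1.6·-1 + 2.4·-0.5 + 1.3·1 + 5.4·-0.5 + -1.2·2 + 2.2·1 + -0.5·0.5 + -0.5·-0.5 + -2.8·1.

-7.2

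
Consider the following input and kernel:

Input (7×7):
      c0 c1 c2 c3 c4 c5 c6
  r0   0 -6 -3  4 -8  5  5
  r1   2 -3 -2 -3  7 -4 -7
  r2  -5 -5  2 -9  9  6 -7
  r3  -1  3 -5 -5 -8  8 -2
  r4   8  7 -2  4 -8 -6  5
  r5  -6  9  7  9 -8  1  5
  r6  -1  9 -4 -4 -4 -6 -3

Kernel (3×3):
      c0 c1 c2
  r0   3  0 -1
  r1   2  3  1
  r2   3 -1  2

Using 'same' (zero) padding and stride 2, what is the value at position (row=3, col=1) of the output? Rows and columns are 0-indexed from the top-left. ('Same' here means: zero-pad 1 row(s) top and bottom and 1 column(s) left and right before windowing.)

The receptive field on the zero-padded input at this output position is [9 7 9 / 9 -4 -4 / 0 0 0]. Elementwise product with the kernel and sum: 9·3 + 9·-1 + 9·2 + -4·3 + -4·1 + 0·3 + 0·-1 + 0·2.

20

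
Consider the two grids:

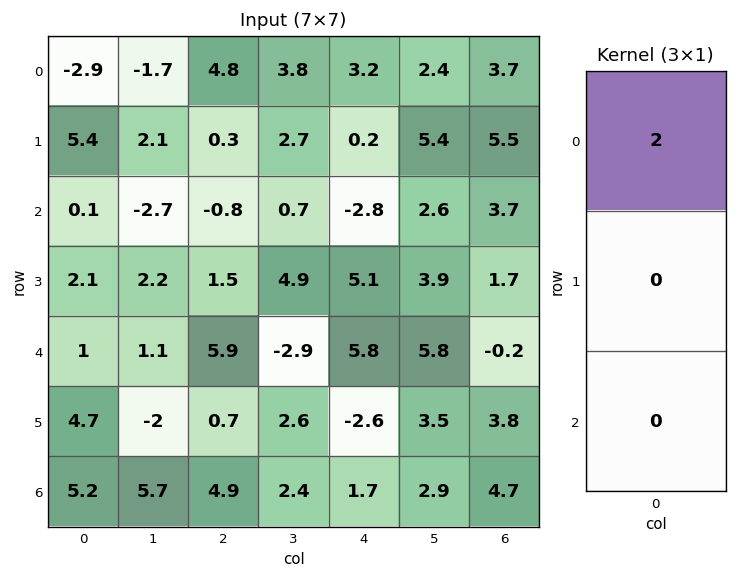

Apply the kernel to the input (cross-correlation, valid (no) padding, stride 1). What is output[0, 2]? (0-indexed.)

The receptive field on the input at this output position is [4.8 / 0.3 / -0.8]. Elementwise product with the kernel and sum: 4.8·2.

9.6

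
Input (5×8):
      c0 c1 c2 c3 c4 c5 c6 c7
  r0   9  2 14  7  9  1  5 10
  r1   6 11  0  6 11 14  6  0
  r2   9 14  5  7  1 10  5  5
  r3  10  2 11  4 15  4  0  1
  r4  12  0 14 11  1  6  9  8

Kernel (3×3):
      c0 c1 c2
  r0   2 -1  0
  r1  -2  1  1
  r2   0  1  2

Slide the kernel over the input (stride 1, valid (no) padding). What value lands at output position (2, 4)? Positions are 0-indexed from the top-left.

-10

The receptive field on the input at this output position is [1 10 5 / 15 4 0 / 1 6 9]. Elementwise product with the kernel and sum: 1·2 + 10·-1 + 15·-2 + 4·1 + 0·1 + 6·1 + 9·2.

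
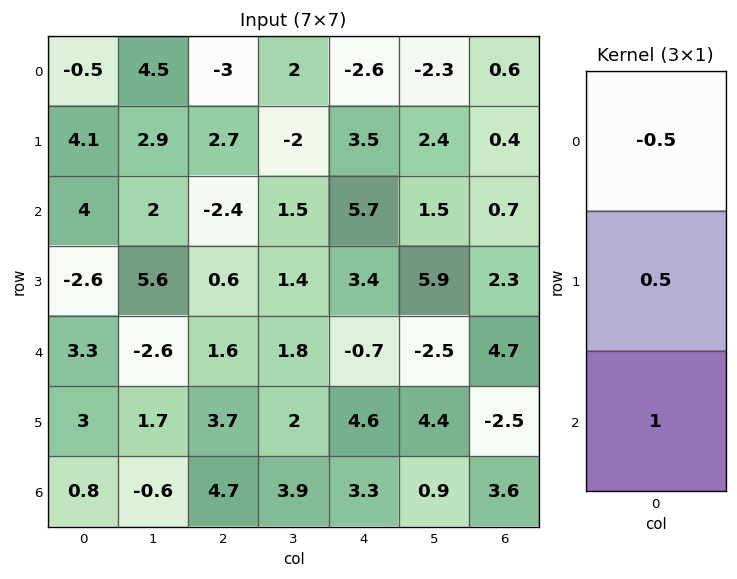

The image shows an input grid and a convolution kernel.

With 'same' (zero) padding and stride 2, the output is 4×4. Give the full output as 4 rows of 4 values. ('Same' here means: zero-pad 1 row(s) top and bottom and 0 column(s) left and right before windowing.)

Output[0,0]: The receptive field on the zero-padded input at this output position is [0 / -0.5 / 4.1]. Elementwise product with the kernel and sum: 0·-0.5 + -0.5·0.5 + 4.1·1.
Output[0,1]: The receptive field on the zero-padded input at this output position is [0 / -3 / 2.7]. Elementwise product with the kernel and sum: 0·-0.5 + -3·0.5 + 2.7·1.

3.85 1.2 2.2 0.7
-2.65 -1.95 4.5 2.45
5.95 4.2 2.55 -1.3
-1.1 0.5 -0.65 3.05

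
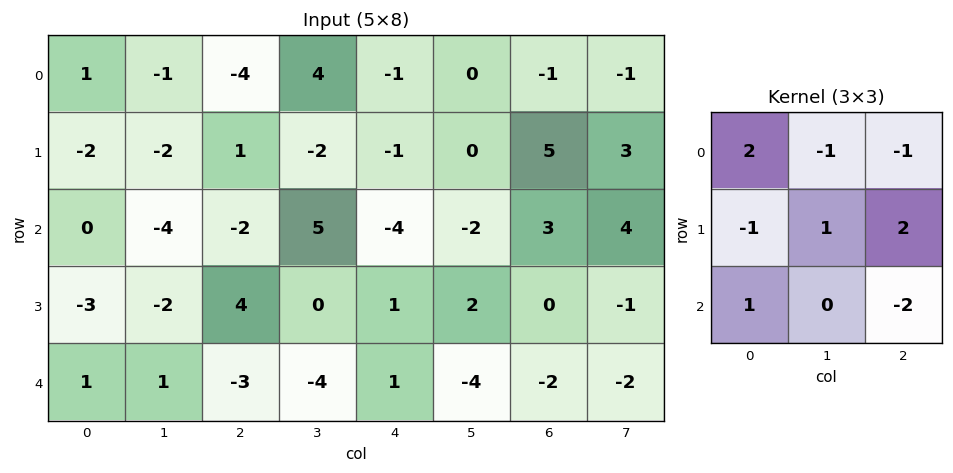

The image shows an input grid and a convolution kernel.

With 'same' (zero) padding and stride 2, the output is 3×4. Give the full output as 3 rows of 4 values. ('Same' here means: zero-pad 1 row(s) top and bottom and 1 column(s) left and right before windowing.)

3 7 -7 -9
0 7 -20 9
8 -20 -6 3

Output[0,0]: The receptive field on the zero-padded input at this output position is [0 0 0 / 0 1 -1 / 0 -2 -2]. Elementwise product with the kernel and sum: 0·2 + 0·-1 + 0·-1 + 0·-1 + 1·1 + -1·2 + 0·1 + -2·-2.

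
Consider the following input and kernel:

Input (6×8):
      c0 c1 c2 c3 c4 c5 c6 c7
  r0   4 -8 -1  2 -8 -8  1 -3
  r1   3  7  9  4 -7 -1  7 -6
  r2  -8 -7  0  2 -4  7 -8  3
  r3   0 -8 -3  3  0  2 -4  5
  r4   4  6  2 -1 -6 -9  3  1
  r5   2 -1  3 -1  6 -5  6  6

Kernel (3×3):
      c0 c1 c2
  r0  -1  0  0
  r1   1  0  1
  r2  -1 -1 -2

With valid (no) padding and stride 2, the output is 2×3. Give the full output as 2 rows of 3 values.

23 9 21
-9 8 9

Output[0,0]: The receptive field on the input at this output position is [4 -8 -1 / 3 7 9 / -8 -7 0]. Elementwise product with the kernel and sum: 4·-1 + 3·1 + 9·1 + -8·-1 + -7·-1 + 0·-2.
Output[0,1]: The receptive field on the input at this output position is [-1 2 -8 / 9 4 -7 / 0 2 -4]. Elementwise product with the kernel and sum: -1·-1 + 9·1 + -7·1 + 0·-1 + 2·-1 + -4·-2.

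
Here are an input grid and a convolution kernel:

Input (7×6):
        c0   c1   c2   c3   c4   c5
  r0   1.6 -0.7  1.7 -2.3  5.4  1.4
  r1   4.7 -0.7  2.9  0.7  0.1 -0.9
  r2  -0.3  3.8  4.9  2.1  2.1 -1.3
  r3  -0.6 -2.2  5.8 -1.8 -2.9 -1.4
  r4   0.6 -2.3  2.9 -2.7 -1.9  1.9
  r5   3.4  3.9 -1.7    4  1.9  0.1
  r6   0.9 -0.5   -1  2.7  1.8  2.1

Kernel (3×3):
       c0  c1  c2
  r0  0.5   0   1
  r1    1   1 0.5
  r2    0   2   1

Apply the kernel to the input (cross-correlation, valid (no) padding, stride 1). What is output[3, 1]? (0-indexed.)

-3.05

The receptive field on the input at this output position is [-2.2 5.8 -1.8 / -2.3 2.9 -2.7 / 3.9 -1.7 4]. Elementwise product with the kernel and sum: -2.2·0.5 + -1.8·1 + -2.3·1 + 2.9·1 + -2.7·0.5 + -1.7·2 + 4·1.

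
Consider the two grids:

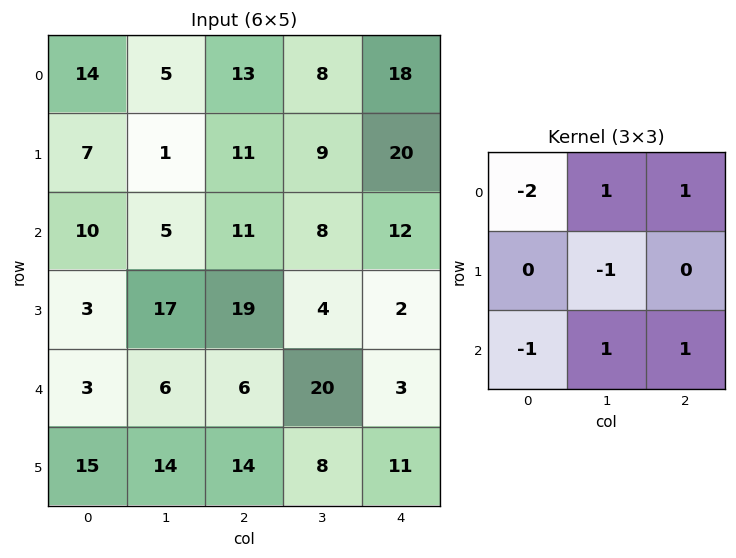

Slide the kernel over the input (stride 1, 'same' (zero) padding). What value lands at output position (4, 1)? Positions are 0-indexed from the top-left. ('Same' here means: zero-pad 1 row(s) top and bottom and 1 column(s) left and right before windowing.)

37

The receptive field on the zero-padded input at this output position is [3 17 19 / 3 6 6 / 15 14 14]. Elementwise product with the kernel and sum: 3·-2 + 17·1 + 19·1 + 6·-1 + 15·-1 + 14·1 + 14·1.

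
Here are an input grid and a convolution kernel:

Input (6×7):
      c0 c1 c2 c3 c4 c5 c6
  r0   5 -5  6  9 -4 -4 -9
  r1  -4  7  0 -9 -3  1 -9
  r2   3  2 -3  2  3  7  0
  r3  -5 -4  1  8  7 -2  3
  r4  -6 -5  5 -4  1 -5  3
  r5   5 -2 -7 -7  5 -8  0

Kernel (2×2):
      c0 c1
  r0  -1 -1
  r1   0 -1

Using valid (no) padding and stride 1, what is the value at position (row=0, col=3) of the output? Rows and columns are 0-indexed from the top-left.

The receptive field on the input at this output position is [9 -4 / -9 -3]. Elementwise product with the kernel and sum: 9·-1 + -4·-1 + -3·-1.

-2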